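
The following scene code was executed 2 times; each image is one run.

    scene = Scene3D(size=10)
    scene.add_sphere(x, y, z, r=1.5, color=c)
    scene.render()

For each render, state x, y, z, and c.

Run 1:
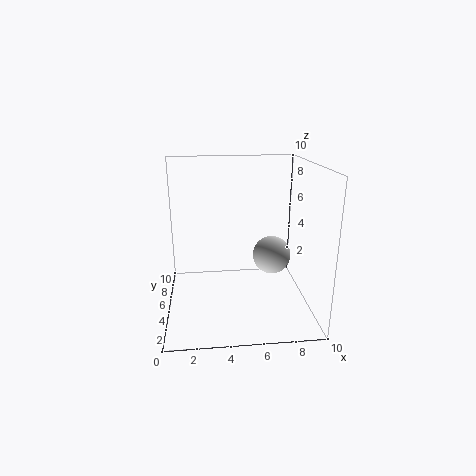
x = 8; y = 7.5; z = 2.5; c = 'lightgray'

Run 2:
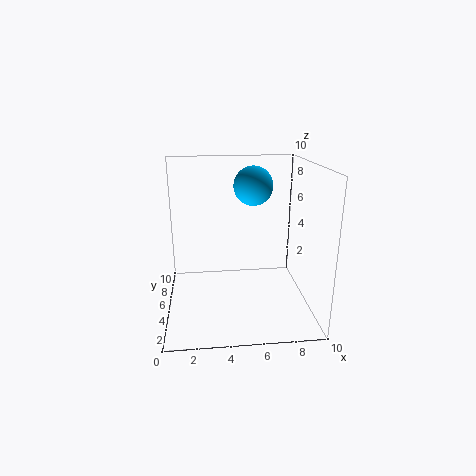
x = 6.5; y = 8; z = 8; c = 'deepskyblue'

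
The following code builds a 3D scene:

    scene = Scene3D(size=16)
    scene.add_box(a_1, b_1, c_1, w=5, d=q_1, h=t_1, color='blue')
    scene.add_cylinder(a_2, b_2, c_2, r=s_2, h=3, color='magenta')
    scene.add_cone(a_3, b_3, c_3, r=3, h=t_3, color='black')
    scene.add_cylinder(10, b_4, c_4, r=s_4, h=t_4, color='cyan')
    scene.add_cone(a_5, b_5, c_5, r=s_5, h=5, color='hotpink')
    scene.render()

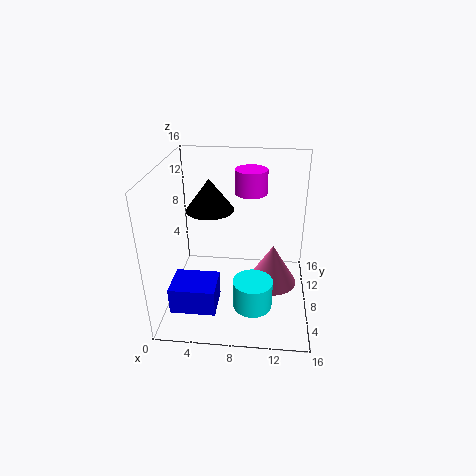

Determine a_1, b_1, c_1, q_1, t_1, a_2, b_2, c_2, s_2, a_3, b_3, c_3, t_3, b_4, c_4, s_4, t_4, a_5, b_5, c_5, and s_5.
a_1 = 1, b_1 = 3, c_1 = 1, q_1 = 4, t_1 = 3, a_2 = 9, b_2 = 14, c_2 = 11, s_2 = 2, a_3 = 4, b_3 = 13, c_3 = 9, t_3 = 4, b_4 = 3, c_4 = 3, s_4 = 2, t_4 = 3, a_5 = 12, b_5 = 10, c_5 = 1, s_5 = 3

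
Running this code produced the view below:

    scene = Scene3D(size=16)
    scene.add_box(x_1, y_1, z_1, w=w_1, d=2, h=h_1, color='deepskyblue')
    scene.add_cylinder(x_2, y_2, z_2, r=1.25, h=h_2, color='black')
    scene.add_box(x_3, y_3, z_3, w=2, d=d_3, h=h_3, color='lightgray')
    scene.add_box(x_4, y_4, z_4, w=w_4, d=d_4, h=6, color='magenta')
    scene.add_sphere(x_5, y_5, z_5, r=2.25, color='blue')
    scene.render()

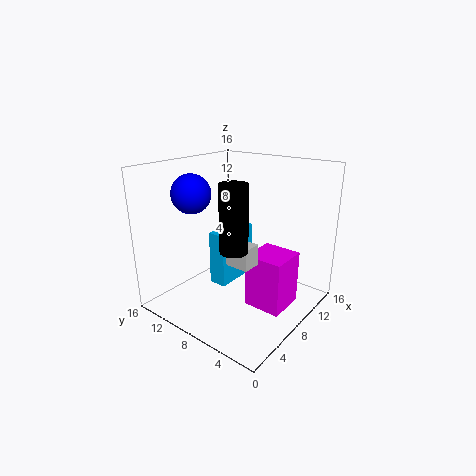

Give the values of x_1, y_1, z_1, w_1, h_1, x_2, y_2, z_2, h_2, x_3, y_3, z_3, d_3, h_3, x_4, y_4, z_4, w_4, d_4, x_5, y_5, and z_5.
x_1 = 5.75; y_1 = 8.25; z_1 = 2.75; w_1 = 5.25; h_1 = 6; x_2 = 2; y_2 = 3.75; z_2 = 9.75; h_2 = 6; x_3 = 4.5; y_3 = 4.25; z_3 = 6.5; d_3 = 2.5; h_3 = 2.25; x_4 = 7; y_4 = 2; z_4 = 0.75; w_4 = 4.25; d_4 = 4.25; x_5 = 6.25; y_5 = 13.25; z_5 = 12.5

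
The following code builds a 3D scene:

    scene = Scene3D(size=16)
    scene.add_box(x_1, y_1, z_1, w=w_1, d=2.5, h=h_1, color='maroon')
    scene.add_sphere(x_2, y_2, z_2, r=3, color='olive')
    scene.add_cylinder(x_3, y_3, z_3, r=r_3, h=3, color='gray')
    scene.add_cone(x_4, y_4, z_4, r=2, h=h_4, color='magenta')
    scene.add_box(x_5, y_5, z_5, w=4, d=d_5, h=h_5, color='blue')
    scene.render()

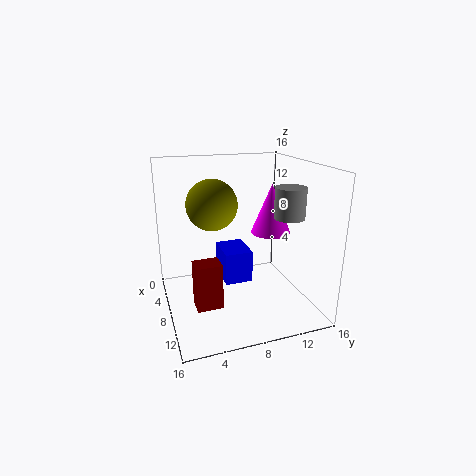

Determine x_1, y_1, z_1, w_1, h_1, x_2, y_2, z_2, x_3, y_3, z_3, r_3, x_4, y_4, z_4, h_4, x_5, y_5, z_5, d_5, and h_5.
x_1 = 12; y_1 = 2; z_1 = 3.5; w_1 = 2; h_1 = 4.5; x_2 = 4.5; y_2 = 6; z_2 = 11; x_3 = 13; y_3 = 11.5; z_3 = 11.5; r_3 = 1.5; x_4 = 11; y_4 = 10.5; z_4 = 9.5; h_4 = 5; x_5 = 6; y_5 = 6; z_5 = 3.5; d_5 = 3; h_5 = 3.5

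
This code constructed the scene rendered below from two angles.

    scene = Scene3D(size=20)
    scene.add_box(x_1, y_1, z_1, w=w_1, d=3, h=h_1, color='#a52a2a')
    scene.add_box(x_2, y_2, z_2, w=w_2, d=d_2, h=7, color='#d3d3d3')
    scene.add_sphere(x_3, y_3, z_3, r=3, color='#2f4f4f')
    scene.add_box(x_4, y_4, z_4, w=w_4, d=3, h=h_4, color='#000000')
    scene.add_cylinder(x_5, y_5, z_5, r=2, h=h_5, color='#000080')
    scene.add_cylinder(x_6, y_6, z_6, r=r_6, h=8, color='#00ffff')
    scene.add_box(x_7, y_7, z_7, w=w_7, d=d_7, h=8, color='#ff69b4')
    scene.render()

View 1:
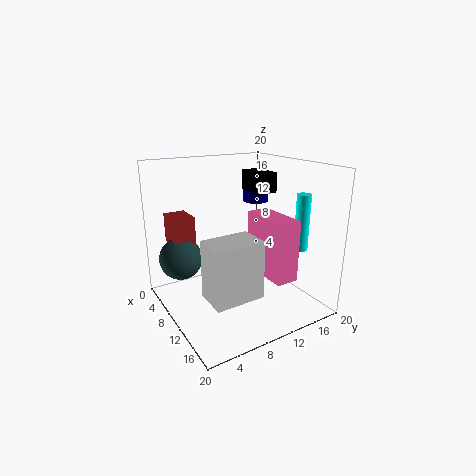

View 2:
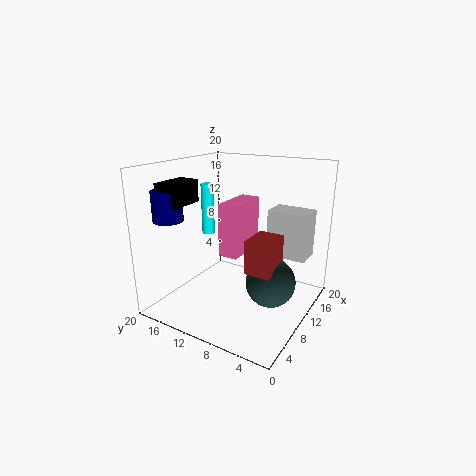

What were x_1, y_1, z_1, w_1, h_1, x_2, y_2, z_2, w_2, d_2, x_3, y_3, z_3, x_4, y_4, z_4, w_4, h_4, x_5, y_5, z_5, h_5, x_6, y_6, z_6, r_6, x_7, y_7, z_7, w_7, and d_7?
x_1 = 3, y_1 = 2, z_1 = 9, w_1 = 4, h_1 = 4, x_2 = 15, y_2 = 2, z_2 = 6, w_2 = 4, d_2 = 6, x_3 = 6, y_3 = 3, z_3 = 7, x_4 = 3, y_4 = 15, z_4 = 15, w_4 = 5, h_4 = 3, x_5 = 4, y_5 = 17, z_5 = 13, h_5 = 4, x_6 = 14, y_6 = 18, z_6 = 8, r_6 = 1, x_7 = 11, y_7 = 11, z_7 = 6, w_7 = 7, d_7 = 3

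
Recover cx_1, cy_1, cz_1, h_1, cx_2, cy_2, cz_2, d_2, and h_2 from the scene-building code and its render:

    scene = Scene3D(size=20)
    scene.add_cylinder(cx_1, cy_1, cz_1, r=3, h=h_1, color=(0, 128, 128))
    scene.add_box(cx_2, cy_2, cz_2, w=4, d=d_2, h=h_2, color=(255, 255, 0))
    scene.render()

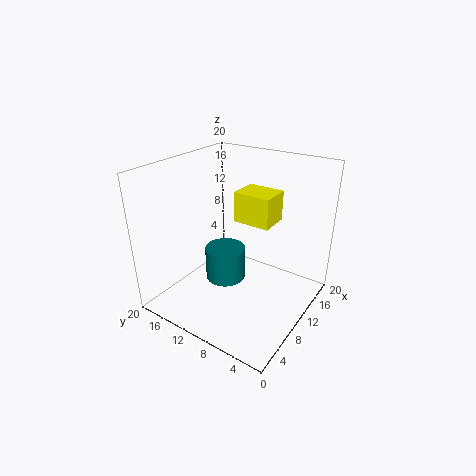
cx_1 = 11; cy_1 = 13; cz_1 = 2; h_1 = 5; cx_2 = 9; cy_2 = 5; cz_2 = 13; d_2 = 5; h_2 = 4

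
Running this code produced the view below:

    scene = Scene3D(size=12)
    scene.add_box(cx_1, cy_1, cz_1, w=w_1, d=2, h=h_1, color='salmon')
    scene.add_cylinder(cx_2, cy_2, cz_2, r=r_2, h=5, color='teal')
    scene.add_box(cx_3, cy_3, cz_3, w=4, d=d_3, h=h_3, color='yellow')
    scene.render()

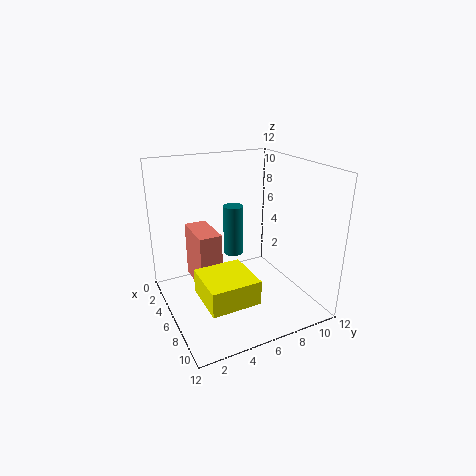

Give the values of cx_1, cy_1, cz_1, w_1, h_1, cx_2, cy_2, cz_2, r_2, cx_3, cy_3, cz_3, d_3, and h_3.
cx_1 = 1, cy_1 = 3, cz_1 = 1, w_1 = 4, h_1 = 5, cx_2 = 1, cy_2 = 8, cz_2 = 2, r_2 = 1, cx_3 = 6, cy_3 = 2, cz_3 = 2, d_3 = 4, h_3 = 2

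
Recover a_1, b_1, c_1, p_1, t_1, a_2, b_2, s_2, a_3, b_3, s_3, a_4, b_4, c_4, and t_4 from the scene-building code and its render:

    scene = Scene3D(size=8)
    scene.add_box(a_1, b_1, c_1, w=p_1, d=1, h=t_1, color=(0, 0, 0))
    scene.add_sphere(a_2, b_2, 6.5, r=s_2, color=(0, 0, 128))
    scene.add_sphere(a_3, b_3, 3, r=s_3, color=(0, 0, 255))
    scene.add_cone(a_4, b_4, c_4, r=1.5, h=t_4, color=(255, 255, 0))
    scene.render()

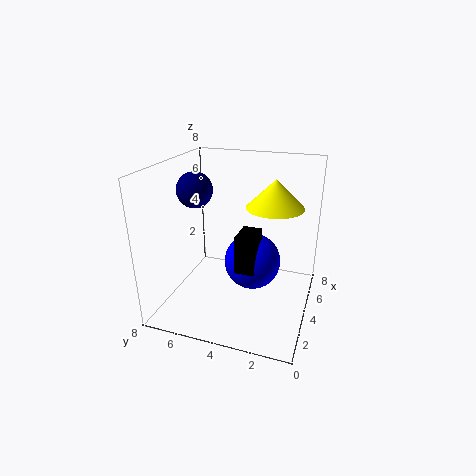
a_1 = 2; b_1 = 2.5; c_1 = 3; p_1 = 1.5; t_1 = 2; a_2 = 4; b_2 = 6.5; s_2 = 1; a_3 = 3.5; b_3 = 3; s_3 = 1.5; a_4 = 4; b_4 = 2; c_4 = 6; t_4 = 1.5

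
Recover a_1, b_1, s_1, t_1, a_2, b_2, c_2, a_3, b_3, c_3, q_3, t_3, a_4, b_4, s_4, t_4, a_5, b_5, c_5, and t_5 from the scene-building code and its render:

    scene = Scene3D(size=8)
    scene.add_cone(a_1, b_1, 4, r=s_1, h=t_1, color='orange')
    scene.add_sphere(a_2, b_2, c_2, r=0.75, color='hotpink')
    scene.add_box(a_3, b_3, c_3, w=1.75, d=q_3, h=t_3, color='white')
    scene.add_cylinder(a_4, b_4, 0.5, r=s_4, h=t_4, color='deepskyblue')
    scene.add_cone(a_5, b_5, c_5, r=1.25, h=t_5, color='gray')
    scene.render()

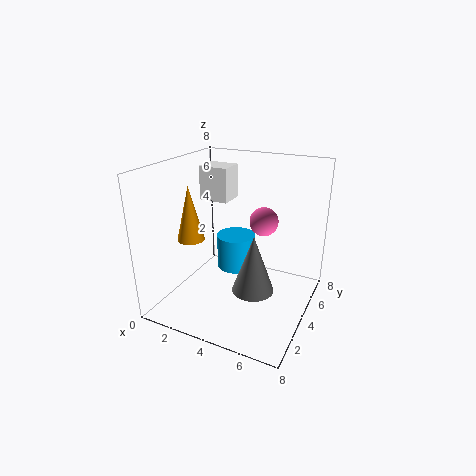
a_1 = 1.75; b_1 = 2.75; s_1 = 0.75; t_1 = 3; a_2 = 5.5; b_2 = 4; c_2 = 5.25; a_3 = 1; b_3 = 5; c_3 = 5.5; q_3 = 1.5; t_3 = 2; a_4 = 2.5; b_4 = 6.75; s_4 = 1.25; t_4 = 2.25; a_5 = 4.75; b_5 = 4.5; c_5 = 0.5; t_5 = 3.5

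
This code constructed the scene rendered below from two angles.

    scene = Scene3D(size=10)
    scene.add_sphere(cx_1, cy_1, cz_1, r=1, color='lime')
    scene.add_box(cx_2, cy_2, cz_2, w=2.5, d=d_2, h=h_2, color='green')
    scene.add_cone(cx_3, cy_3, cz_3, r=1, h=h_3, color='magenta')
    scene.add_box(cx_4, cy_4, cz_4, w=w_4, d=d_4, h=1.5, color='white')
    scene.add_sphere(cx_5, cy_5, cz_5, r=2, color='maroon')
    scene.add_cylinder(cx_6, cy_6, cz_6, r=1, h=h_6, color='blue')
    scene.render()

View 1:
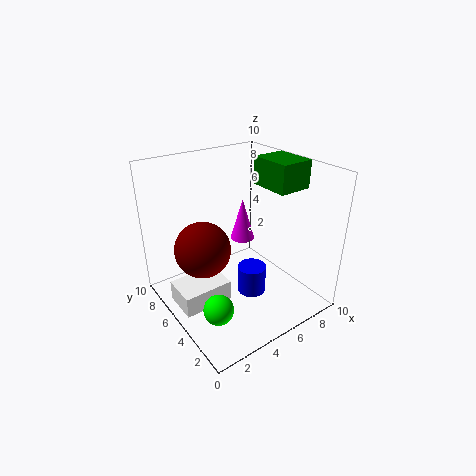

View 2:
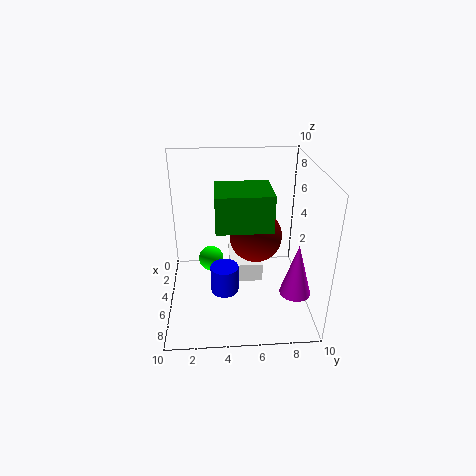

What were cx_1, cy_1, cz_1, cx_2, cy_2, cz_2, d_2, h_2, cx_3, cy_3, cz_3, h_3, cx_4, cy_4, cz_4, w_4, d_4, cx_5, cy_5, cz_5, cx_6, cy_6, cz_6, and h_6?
cx_1 = 2; cy_1 = 3; cz_1 = 1.5; cx_2 = 7.5; cy_2 = 3.5; cz_2 = 8; d_2 = 3; h_2 = 2; cx_3 = 8; cy_3 = 8.5; cz_3 = 2.5; h_3 = 3.5; cx_4 = 0.5; cy_4 = 4.5; cz_4 = 0.5; w_4 = 3.5; d_4 = 2.5; cx_5 = 3; cy_5 = 6.5; cz_5 = 4; cx_6 = 5.5; cy_6 = 4; cz_6 = 1; h_6 = 2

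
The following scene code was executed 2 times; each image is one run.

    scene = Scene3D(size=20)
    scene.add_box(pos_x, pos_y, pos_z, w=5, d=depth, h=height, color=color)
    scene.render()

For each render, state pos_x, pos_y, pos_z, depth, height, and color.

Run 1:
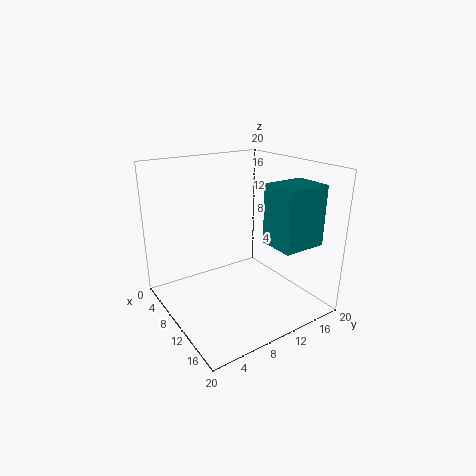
pos_x = 13; pos_y = 12; pos_z = 10; depth = 6; height = 8; color = 'teal'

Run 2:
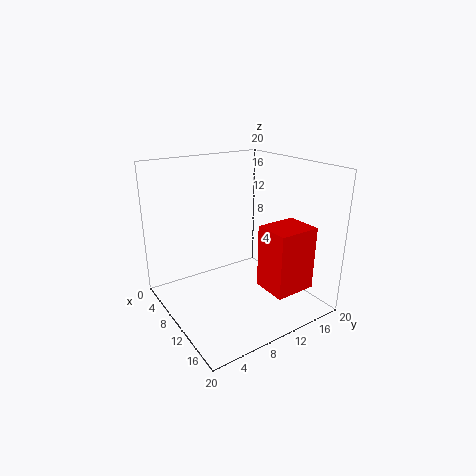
pos_x = 12; pos_y = 12; pos_z = 3; depth = 6; height = 9; color = 'red'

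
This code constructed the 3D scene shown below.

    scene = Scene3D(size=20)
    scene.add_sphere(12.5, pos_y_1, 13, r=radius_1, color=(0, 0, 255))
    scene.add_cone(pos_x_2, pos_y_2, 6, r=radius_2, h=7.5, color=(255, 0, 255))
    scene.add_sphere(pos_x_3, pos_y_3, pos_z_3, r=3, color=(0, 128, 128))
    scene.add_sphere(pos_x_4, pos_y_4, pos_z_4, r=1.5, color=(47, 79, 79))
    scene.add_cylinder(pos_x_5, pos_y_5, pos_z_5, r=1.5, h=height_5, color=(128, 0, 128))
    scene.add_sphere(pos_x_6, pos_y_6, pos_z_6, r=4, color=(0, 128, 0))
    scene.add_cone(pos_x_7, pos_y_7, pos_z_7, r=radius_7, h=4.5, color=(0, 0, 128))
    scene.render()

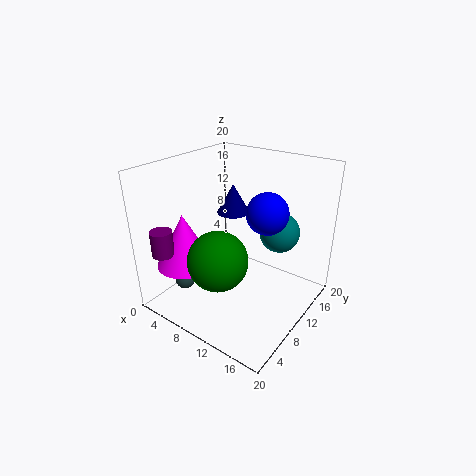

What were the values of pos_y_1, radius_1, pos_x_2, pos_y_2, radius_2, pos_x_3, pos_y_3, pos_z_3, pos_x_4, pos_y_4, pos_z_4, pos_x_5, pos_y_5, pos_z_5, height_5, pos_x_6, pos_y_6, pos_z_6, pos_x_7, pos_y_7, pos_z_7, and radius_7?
pos_y_1 = 13.5; radius_1 = 3; pos_x_2 = 4; pos_y_2 = 5.5; radius_2 = 4; pos_x_3 = 13; pos_y_3 = 16.5; pos_z_3 = 9; pos_x_4 = 2.5; pos_y_4 = 6.5; pos_z_4 = 2; pos_x_5 = 3; pos_y_5 = 2.5; pos_z_5 = 8.5; height_5 = 3.5; pos_x_6 = 10; pos_y_6 = 5.5; pos_z_6 = 8.5; pos_x_7 = 5.5; pos_y_7 = 15; pos_z_7 = 11; radius_7 = 2.5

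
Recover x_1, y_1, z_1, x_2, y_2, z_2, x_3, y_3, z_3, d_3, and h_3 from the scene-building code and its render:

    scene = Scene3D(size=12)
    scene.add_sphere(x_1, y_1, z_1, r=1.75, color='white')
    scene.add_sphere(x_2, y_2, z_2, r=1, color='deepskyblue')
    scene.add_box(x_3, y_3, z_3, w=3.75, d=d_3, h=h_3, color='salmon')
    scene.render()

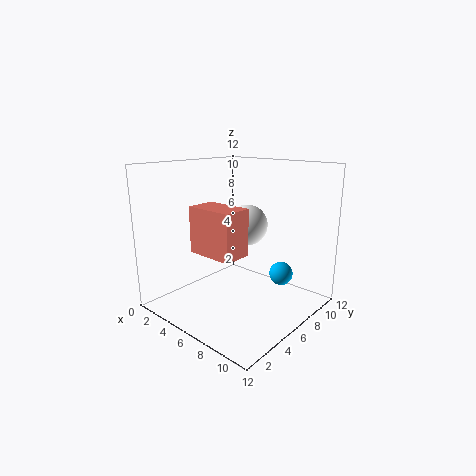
x_1 = 5.75; y_1 = 7.5; z_1 = 6.75; x_2 = 8.75; y_2 = 8.5; z_2 = 2.75; x_3 = 5; y_3 = 1.75; z_3 = 5.75; d_3 = 2.25; h_3 = 3.5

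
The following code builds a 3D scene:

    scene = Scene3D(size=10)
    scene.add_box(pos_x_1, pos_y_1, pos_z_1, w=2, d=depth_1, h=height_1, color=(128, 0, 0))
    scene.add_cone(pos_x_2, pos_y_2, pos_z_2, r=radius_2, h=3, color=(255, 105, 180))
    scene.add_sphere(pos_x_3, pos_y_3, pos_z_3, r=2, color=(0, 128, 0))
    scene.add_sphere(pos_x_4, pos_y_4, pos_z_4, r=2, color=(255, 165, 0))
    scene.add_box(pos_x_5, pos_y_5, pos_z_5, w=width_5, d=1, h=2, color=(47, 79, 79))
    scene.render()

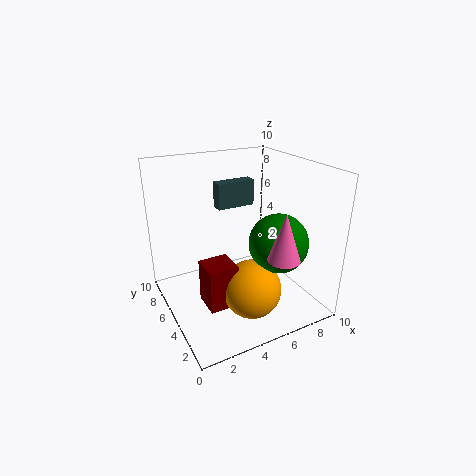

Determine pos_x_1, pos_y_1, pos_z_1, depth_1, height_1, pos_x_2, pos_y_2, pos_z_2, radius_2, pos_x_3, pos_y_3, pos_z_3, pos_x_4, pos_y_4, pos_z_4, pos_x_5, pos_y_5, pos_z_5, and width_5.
pos_x_1 = 2, pos_y_1 = 3, pos_z_1 = 1, depth_1 = 2, height_1 = 3, pos_x_2 = 6, pos_y_2 = 1, pos_z_2 = 5, radius_2 = 1, pos_x_3 = 7, pos_y_3 = 3, pos_z_3 = 5, pos_x_4 = 5, pos_y_4 = 3, pos_z_4 = 2, pos_x_5 = 5, pos_y_5 = 8, pos_z_5 = 6, width_5 = 3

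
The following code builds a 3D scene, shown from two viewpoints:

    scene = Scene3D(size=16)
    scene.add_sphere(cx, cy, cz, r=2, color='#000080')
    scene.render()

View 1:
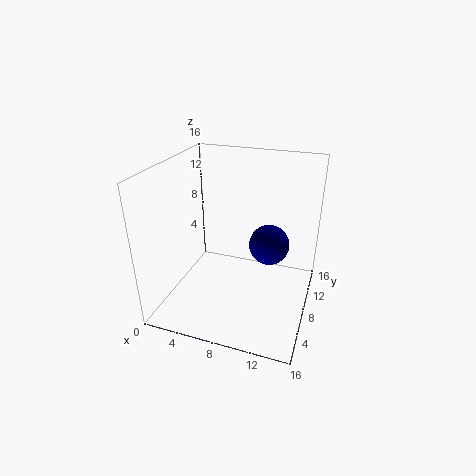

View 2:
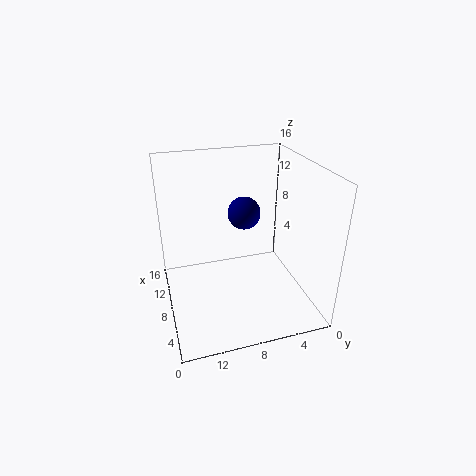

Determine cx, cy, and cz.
cx = 12, cy = 6, cz = 9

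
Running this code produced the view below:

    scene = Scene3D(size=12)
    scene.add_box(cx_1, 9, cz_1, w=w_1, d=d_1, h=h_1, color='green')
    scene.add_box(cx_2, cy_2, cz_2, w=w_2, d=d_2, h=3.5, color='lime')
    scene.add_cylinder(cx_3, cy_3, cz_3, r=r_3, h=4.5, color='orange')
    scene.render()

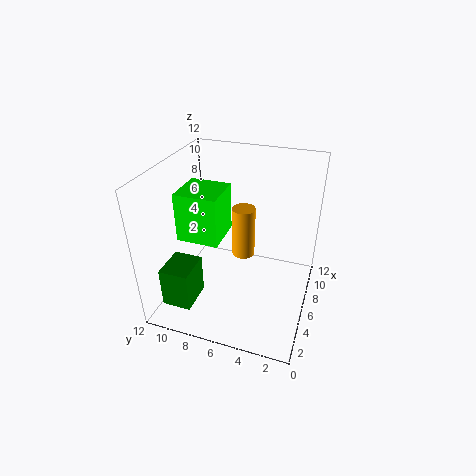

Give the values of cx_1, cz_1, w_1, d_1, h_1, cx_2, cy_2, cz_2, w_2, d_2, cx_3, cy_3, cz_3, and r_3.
cx_1 = 2
cz_1 = 0.5
w_1 = 3
d_1 = 2.5
h_1 = 3.5
cx_2 = 1.5
cy_2 = 6
cz_2 = 8
w_2 = 3
d_2 = 3
cx_3 = 7.5
cy_3 = 6
cz_3 = 3.5
r_3 = 1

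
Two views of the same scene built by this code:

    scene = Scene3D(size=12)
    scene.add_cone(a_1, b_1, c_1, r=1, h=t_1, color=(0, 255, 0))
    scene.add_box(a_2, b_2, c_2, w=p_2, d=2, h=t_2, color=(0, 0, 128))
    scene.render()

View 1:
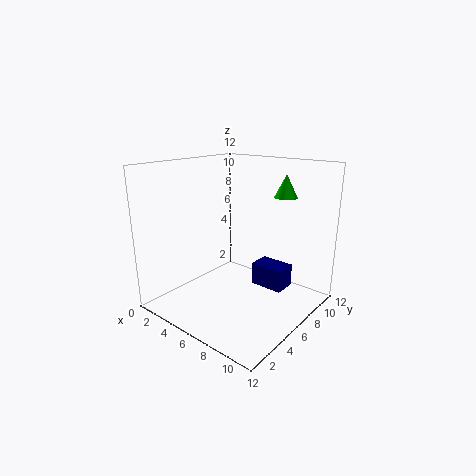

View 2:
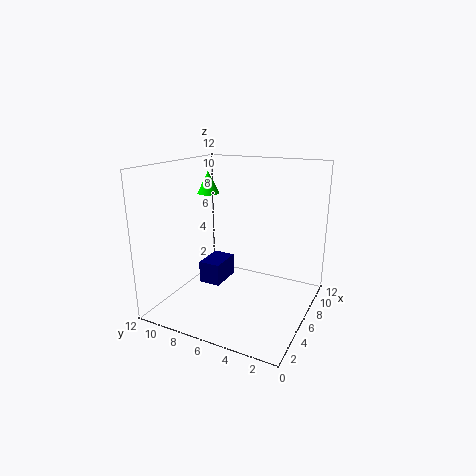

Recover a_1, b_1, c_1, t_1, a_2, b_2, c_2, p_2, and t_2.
a_1 = 8, b_1 = 10, c_1 = 9, t_1 = 2, a_2 = 6, b_2 = 8, c_2 = 1, p_2 = 3, t_2 = 2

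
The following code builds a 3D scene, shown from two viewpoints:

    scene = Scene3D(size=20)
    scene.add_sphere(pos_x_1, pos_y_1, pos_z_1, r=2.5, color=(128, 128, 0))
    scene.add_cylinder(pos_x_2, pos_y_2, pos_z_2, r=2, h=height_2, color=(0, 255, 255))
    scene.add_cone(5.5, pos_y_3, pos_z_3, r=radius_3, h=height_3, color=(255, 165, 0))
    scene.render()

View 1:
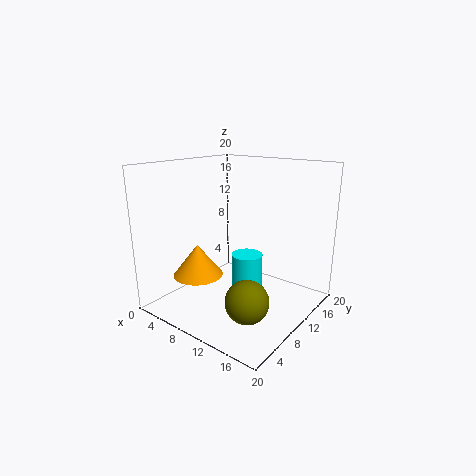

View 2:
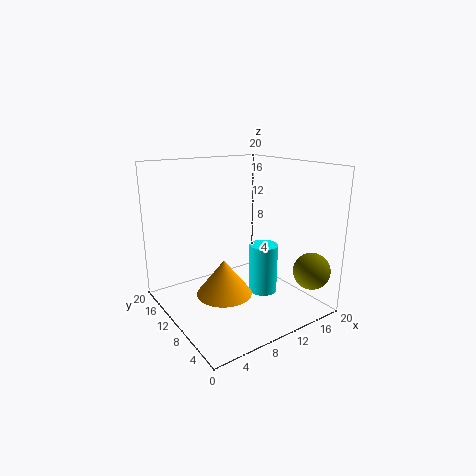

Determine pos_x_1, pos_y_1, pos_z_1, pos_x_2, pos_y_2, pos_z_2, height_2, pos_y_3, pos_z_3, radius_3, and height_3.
pos_x_1 = 17
pos_y_1 = 2.5
pos_z_1 = 6
pos_x_2 = 13
pos_y_2 = 8
pos_z_2 = 2
height_2 = 7
pos_y_3 = 6.5
pos_z_3 = 4.5
radius_3 = 3.5
height_3 = 4.5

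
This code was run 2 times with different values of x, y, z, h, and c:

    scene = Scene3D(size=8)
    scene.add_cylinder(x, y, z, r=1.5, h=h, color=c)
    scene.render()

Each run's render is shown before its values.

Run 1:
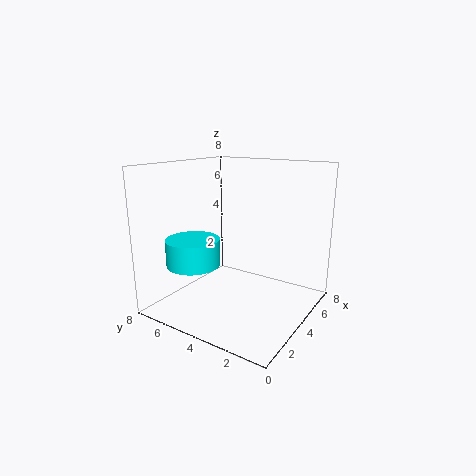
x = 2.5; y = 6; z = 2.5; h = 1.5; c = 'cyan'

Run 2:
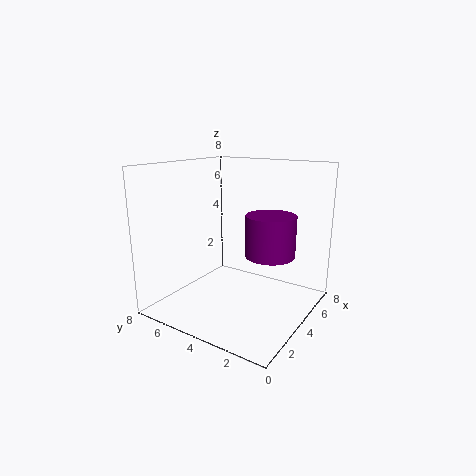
x = 6; y = 3; z = 2.5; h = 2.5; c = 'purple'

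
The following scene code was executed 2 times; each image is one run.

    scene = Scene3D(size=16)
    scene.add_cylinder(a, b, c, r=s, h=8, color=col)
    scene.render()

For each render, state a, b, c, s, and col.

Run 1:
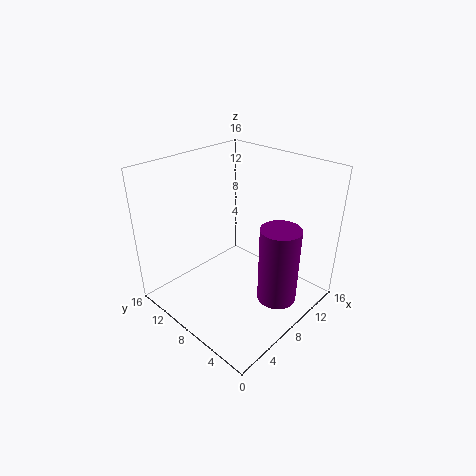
a = 7.5; b = 2; c = 3.5; s = 2; col = 'purple'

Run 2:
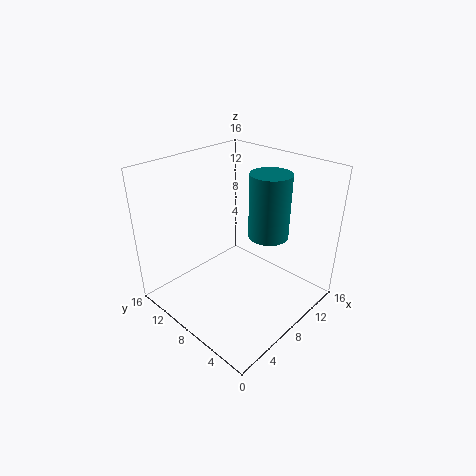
a = 13.5; b = 8; c = 6; s = 2.5; col = 'teal'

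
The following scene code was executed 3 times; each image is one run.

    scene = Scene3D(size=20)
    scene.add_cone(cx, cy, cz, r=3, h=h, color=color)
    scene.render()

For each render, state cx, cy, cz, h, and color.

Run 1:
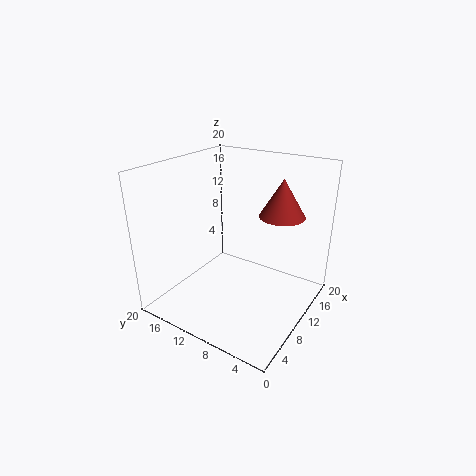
cx = 12
cy = 4.5
cz = 13.75
h = 5
color = 'brown'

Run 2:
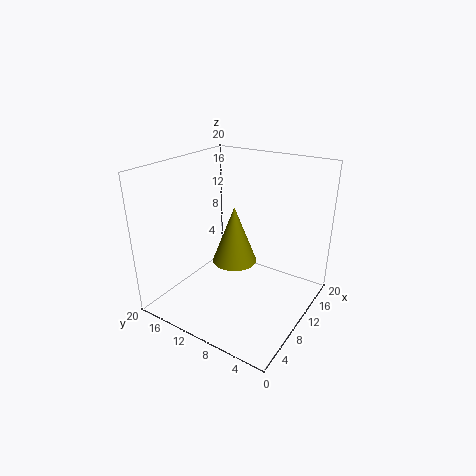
cx = 8.75
cy = 9.75
cz = 7.25
h = 7.75
color = 'olive'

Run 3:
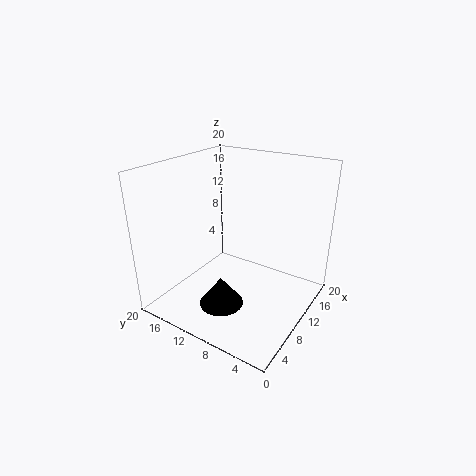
cx = 5.75
cy = 10
cz = 1.75
h = 4
color = 'black'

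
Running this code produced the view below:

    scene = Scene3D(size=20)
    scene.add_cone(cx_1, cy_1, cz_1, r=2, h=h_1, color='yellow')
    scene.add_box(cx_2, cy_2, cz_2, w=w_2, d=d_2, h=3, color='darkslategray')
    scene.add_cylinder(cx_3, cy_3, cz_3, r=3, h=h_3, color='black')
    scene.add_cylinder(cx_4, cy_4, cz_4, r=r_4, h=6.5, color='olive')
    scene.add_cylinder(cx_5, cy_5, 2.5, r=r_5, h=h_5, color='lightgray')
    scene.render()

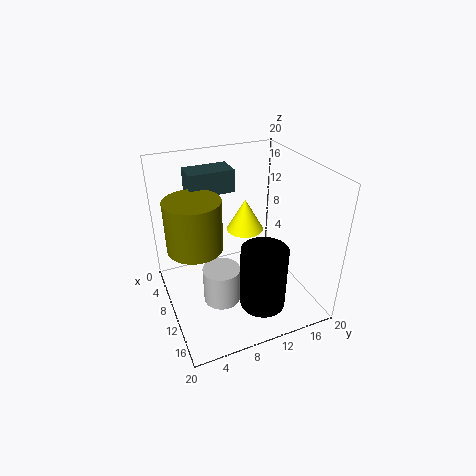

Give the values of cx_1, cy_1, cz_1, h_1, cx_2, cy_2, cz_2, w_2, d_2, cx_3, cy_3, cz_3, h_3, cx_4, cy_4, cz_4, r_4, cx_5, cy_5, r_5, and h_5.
cx_1 = 16.5; cy_1 = 8; cz_1 = 15.5; h_1 = 3.5; cx_2 = 5.5; cy_2 = 4; cz_2 = 16.5; w_2 = 3.5; d_2 = 6; cx_3 = 16; cy_3 = 11; cz_3 = 3; h_3 = 8.5; cx_4 = 11.5; cy_4 = 3.5; cz_4 = 11; r_4 = 3.5; cx_5 = 12.5; cy_5 = 6.5; r_5 = 2.5; h_5 = 5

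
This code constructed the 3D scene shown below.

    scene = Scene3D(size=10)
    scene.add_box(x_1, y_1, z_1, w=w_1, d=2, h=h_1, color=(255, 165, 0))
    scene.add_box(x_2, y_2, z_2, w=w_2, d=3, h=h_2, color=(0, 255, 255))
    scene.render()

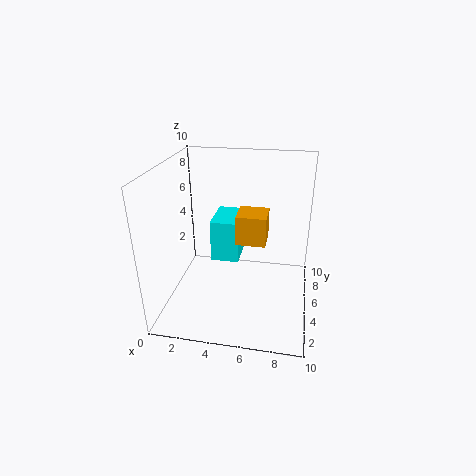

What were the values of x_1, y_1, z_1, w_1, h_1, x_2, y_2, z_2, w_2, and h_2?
x_1 = 5; y_1 = 4; z_1 = 5; w_1 = 2; h_1 = 2; x_2 = 3; y_2 = 5; z_2 = 3; w_2 = 2; h_2 = 3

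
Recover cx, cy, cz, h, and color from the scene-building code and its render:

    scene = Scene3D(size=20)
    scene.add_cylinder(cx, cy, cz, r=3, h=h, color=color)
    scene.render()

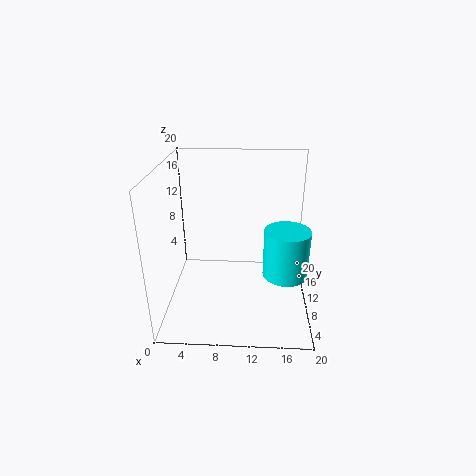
cx = 16.5, cy = 7.5, cz = 6, h = 6.5, color = 'cyan'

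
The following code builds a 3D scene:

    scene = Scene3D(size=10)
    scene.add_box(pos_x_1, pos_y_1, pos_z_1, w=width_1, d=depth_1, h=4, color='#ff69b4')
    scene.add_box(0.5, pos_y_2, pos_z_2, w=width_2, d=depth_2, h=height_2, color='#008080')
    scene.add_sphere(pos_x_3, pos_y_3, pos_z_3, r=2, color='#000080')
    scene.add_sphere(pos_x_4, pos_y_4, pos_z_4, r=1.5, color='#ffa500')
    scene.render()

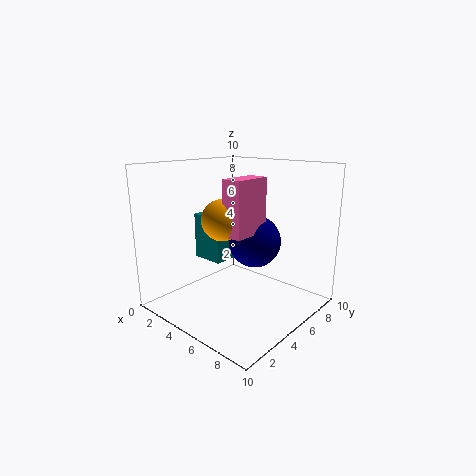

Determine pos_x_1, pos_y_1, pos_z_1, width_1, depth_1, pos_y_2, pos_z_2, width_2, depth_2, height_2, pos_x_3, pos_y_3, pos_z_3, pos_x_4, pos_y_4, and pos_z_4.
pos_x_1 = 4, pos_y_1 = 4.5, pos_z_1 = 5, width_1 = 1.5, depth_1 = 3, pos_y_2 = 5, pos_z_2 = 2.5, width_2 = 2.5, depth_2 = 2, height_2 = 3.5, pos_x_3 = 4.5, pos_y_3 = 7.5, pos_z_3 = 4, pos_x_4 = 3.5, pos_y_4 = 5, pos_z_4 = 6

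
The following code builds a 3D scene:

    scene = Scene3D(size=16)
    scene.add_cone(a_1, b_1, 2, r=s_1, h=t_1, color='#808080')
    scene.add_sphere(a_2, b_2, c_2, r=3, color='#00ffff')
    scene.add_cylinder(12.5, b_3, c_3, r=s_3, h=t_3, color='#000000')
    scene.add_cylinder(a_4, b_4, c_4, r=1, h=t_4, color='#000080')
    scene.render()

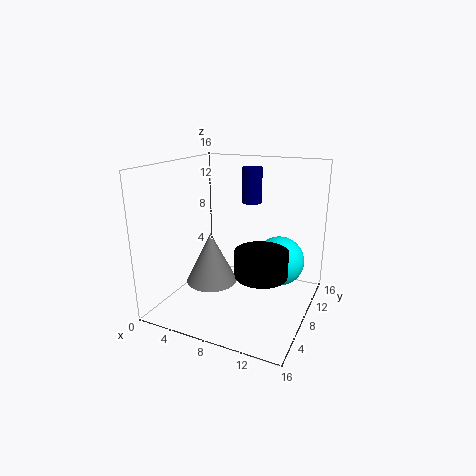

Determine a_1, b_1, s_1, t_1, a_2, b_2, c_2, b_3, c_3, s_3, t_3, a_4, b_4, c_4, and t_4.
a_1 = 4.5; b_1 = 8; s_1 = 3; t_1 = 6; a_2 = 11.5; b_2 = 12.5; c_2 = 4; b_3 = 3.5; c_3 = 6.5; s_3 = 2.5; t_3 = 2.5; a_4 = 10; b_4 = 7; c_4 = 12.5; t_4 = 3.5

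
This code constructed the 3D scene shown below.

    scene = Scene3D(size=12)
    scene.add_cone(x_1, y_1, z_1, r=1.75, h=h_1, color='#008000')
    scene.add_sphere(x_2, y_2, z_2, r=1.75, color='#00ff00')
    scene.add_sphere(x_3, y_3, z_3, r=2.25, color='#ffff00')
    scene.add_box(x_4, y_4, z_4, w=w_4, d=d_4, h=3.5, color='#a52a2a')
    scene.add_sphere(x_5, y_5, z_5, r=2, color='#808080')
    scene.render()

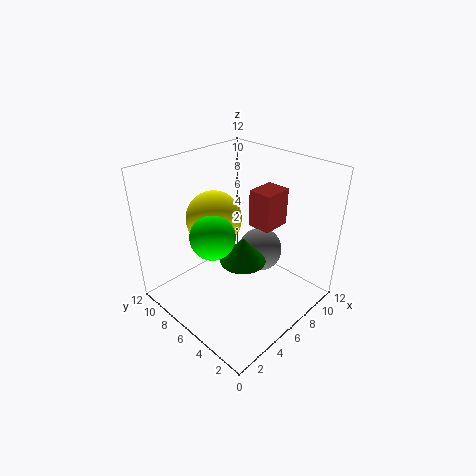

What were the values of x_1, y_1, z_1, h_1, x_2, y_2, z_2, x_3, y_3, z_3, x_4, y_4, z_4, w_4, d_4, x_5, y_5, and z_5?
x_1 = 4.5
y_1 = 4
z_1 = 5.5
h_1 = 2
x_2 = 3.25
y_2 = 6
z_2 = 7.25
x_3 = 4.75
y_3 = 7.5
z_3 = 7.75
x_4 = 9.25
y_4 = 5.5
z_4 = 5.25
w_4 = 2.75
d_4 = 2.25
x_5 = 9.25
y_5 = 6.25
z_5 = 3.25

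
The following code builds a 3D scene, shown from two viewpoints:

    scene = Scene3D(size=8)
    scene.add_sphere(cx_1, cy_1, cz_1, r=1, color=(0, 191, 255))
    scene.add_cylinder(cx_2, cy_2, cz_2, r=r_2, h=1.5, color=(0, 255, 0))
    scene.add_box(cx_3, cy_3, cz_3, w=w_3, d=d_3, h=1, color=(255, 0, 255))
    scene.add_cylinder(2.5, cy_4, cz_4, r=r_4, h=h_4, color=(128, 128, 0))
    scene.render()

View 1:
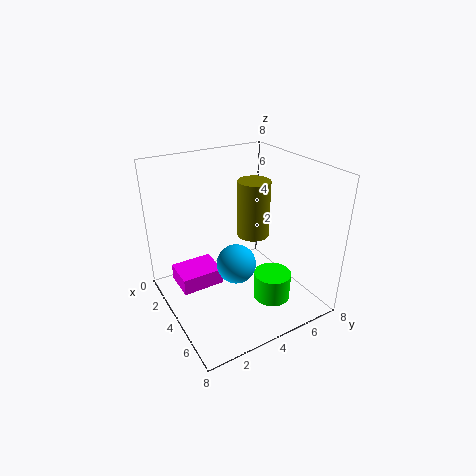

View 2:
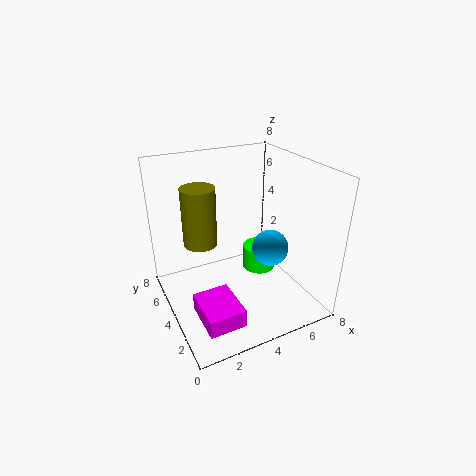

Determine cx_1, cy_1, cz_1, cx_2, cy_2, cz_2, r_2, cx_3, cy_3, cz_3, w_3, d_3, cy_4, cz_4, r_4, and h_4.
cx_1 = 5.5, cy_1 = 3, cz_1 = 3.5, cx_2 = 6, cy_2 = 5, cz_2 = 1, r_2 = 1, cx_3 = 1, cy_3 = 1, cz_3 = 0.5, w_3 = 2, d_3 = 2.5, cy_4 = 6, cz_4 = 3, r_4 = 1, h_4 = 3.5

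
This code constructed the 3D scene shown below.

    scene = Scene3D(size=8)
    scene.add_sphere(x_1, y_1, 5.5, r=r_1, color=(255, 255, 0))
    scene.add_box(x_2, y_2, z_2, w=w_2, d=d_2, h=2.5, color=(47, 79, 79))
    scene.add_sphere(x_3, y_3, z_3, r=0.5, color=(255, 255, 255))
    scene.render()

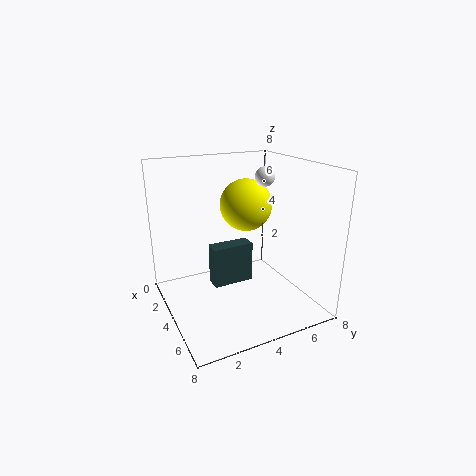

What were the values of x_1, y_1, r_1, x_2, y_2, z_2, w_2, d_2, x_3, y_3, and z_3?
x_1 = 3; y_1 = 5; r_1 = 1.5; x_2 = 2; y_2 = 3; z_2 = 0.5; w_2 = 1; d_2 = 2.5; x_3 = 5; y_3 = 5; z_3 = 7.5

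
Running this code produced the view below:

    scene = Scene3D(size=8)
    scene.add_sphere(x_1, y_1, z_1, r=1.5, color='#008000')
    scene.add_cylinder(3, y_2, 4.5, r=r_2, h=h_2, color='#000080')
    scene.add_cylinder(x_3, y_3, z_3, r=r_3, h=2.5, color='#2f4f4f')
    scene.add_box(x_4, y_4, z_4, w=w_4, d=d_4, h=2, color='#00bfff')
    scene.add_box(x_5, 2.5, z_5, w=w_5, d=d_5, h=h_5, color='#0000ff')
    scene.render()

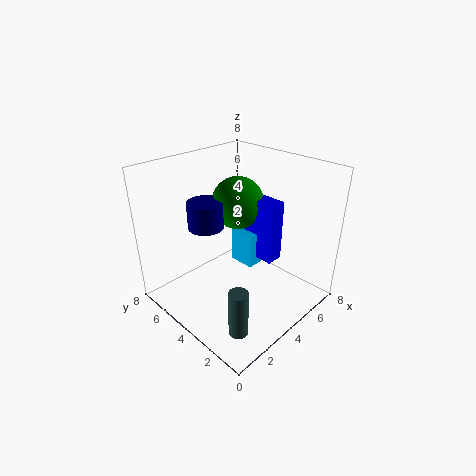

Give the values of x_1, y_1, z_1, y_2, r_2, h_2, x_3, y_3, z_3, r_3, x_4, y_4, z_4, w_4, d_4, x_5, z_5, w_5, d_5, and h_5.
x_1 = 5; y_1 = 5; z_1 = 5.5; y_2 = 5.5; r_2 = 1; h_2 = 1.5; x_3 = 1.5; y_3 = 1.5; z_3 = 0.5; r_3 = 0.5; x_4 = 4.5; y_4 = 3.5; z_4 = 2; w_4 = 2.5; d_4 = 1.5; x_5 = 5; z_5 = 2.5; w_5 = 1; d_5 = 2; h_5 = 3.5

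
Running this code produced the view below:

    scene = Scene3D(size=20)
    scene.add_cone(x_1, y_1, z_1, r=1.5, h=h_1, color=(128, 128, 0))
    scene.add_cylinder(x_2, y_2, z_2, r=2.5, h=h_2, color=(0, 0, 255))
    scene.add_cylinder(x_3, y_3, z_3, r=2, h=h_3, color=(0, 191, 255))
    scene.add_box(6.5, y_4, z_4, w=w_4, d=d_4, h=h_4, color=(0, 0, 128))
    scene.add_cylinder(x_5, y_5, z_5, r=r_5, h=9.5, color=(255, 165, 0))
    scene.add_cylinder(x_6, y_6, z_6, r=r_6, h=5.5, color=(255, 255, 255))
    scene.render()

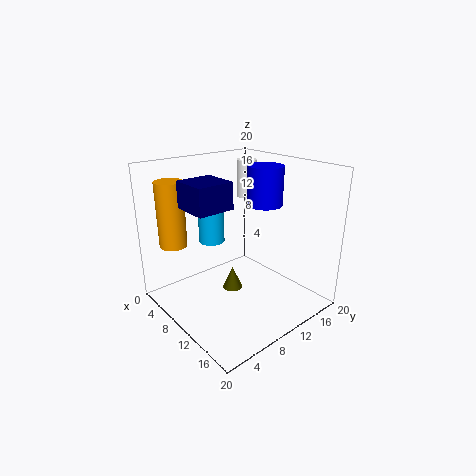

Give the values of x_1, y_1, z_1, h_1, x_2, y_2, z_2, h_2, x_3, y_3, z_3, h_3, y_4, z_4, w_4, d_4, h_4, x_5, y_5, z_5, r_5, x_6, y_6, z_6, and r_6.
x_1 = 7.5
y_1 = 11
z_1 = 0.5
h_1 = 3.5
x_2 = 10.5
y_2 = 14.5
z_2 = 14
h_2 = 5.5
x_3 = 3
y_3 = 10.5
z_3 = 7
h_3 = 6
y_4 = 3
z_4 = 15
w_4 = 5
d_4 = 5
h_4 = 3.5
x_5 = 2.5
y_5 = 4
z_5 = 8
r_5 = 2
x_6 = 5.5
y_6 = 15.5
z_6 = 14
r_6 = 1.5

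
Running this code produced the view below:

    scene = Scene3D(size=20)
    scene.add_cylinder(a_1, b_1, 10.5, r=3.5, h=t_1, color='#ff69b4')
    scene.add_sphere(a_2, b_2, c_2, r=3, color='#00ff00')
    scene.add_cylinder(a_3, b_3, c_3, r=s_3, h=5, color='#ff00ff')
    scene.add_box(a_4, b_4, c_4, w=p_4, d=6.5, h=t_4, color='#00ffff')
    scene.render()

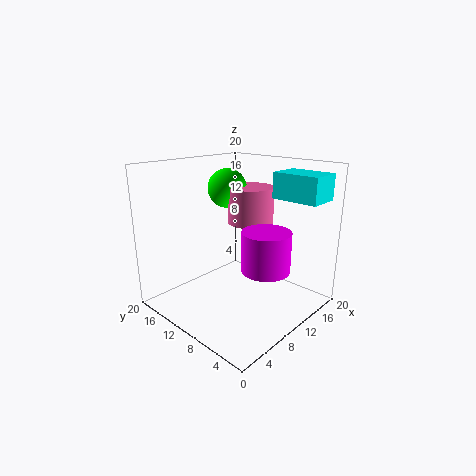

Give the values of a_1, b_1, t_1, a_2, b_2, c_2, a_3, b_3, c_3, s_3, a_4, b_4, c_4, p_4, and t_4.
a_1 = 15.5, b_1 = 12.5, t_1 = 5.5, a_2 = 14, b_2 = 16, c_2 = 15.5, a_3 = 8, b_3 = 3.5, c_3 = 8, s_3 = 3, a_4 = 13.5, b_4 = 0.5, c_4 = 15.5, p_4 = 4.5, t_4 = 3.5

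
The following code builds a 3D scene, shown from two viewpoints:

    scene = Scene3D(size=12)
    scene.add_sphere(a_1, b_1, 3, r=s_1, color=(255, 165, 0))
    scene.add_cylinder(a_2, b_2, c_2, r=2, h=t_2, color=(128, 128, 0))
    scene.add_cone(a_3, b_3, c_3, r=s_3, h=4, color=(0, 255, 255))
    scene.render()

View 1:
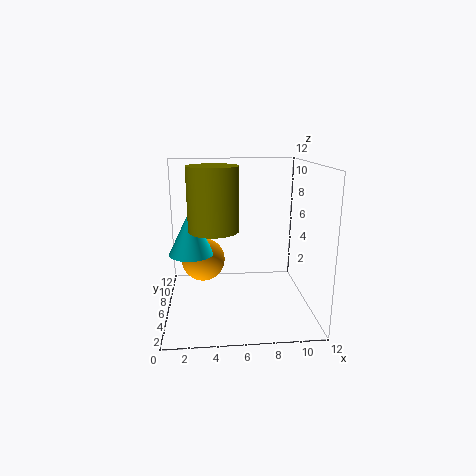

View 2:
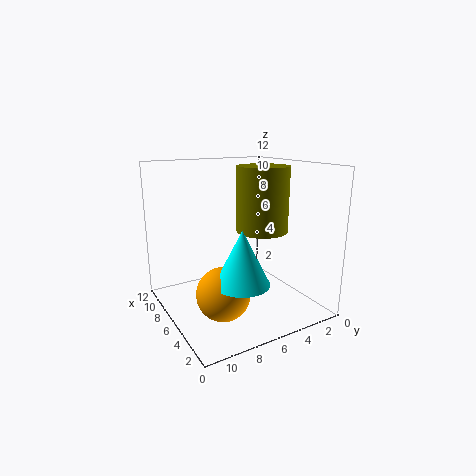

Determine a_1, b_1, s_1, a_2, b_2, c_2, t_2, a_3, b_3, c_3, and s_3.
a_1 = 3; b_1 = 9; s_1 = 2; a_2 = 4; b_2 = 5; c_2 = 7; t_2 = 5; a_3 = 2; b_3 = 8; c_3 = 4; s_3 = 2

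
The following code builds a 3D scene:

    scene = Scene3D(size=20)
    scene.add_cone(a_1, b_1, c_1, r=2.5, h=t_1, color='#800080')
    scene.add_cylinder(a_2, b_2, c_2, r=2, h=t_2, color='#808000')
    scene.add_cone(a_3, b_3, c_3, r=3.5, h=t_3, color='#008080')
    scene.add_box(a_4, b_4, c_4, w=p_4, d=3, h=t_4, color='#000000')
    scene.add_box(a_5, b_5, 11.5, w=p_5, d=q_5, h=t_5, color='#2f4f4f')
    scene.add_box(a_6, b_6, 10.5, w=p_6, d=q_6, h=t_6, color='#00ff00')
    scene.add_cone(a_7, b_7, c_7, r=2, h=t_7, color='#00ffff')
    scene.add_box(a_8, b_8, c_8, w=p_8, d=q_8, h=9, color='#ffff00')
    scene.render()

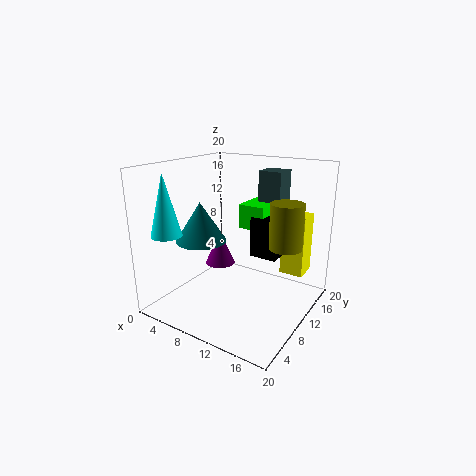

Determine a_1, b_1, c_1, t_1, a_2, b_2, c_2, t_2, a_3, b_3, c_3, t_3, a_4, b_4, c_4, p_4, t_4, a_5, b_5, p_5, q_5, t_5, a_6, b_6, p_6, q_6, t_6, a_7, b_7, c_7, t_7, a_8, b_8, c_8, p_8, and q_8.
a_1 = 2.5, b_1 = 16, c_1 = 2, t_1 = 5.5, a_2 = 18, b_2 = 8, c_2 = 11, t_2 = 5.5, a_3 = 5.5, b_3 = 7.5, c_3 = 9.5, t_3 = 5.5, a_4 = 10.5, b_4 = 12.5, c_4 = 6.5, p_4 = 4, t_4 = 6, a_5 = 10, b_5 = 15.5, p_5 = 3.5, q_5 = 3.5, t_5 = 7, a_6 = 8.5, b_6 = 12.5, p_6 = 4, q_6 = 6, t_6 = 3.5, a_7 = 4, b_7 = 2.5, c_7 = 11.5, t_7 = 8, a_8 = 14, b_8 = 15.5, c_8 = 3.5, p_8 = 3.5, q_8 = 3.5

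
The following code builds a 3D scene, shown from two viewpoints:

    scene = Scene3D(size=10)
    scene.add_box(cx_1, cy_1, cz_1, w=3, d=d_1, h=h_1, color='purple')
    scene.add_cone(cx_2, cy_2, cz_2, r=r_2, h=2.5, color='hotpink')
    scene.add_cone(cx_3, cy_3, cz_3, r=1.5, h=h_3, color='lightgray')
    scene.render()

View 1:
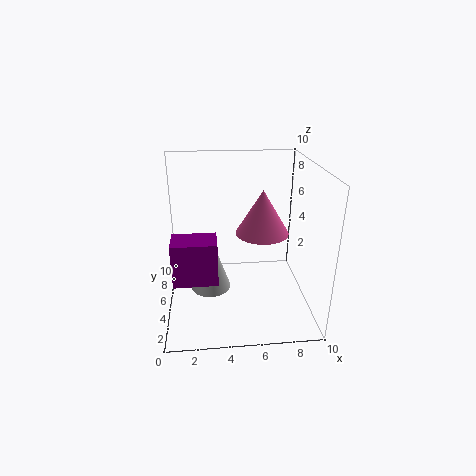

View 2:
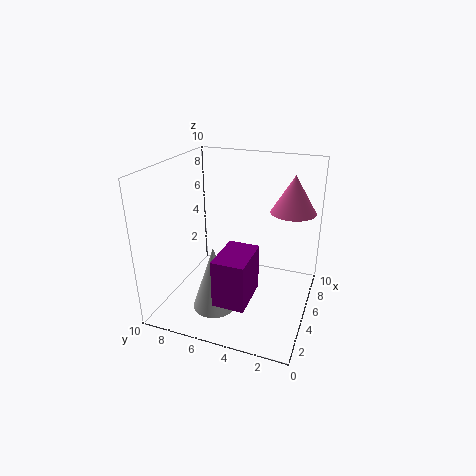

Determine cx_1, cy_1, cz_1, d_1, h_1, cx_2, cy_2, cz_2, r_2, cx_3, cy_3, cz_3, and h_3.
cx_1 = 0.5, cy_1 = 3, cz_1 = 2.5, d_1 = 2, h_1 = 3, cx_2 = 6, cy_2 = 1.5, cz_2 = 7, r_2 = 1.5, cx_3 = 3, cy_3 = 6, cz_3 = 0.5, h_3 = 4.5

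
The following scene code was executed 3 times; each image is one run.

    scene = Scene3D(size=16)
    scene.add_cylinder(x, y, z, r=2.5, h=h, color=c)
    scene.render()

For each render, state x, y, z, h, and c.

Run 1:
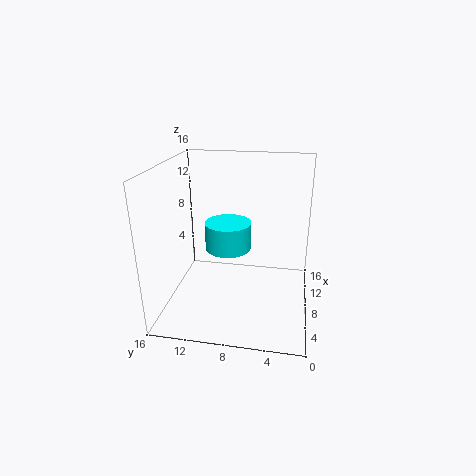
x = 7.5, y = 9, z = 7, h = 3, c = 'cyan'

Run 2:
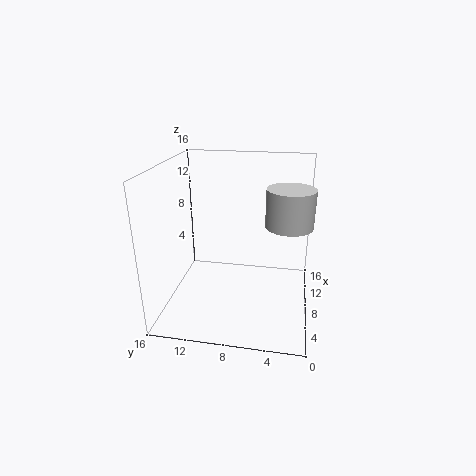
x = 7.5, y = 2.5, z = 10, h = 4, c = 'lightgray'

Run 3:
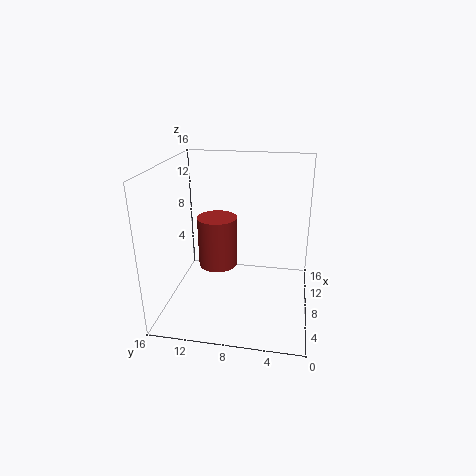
x = 12.5, y = 11.5, z = 2, h = 6.5, c = 'brown'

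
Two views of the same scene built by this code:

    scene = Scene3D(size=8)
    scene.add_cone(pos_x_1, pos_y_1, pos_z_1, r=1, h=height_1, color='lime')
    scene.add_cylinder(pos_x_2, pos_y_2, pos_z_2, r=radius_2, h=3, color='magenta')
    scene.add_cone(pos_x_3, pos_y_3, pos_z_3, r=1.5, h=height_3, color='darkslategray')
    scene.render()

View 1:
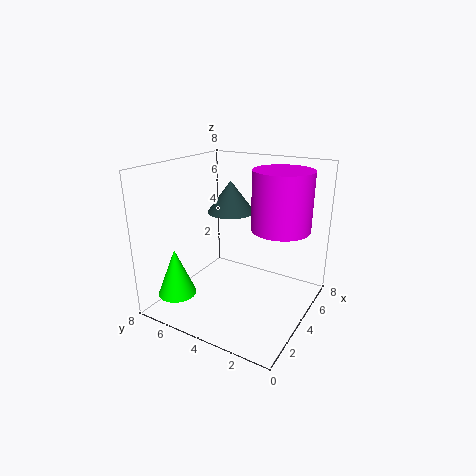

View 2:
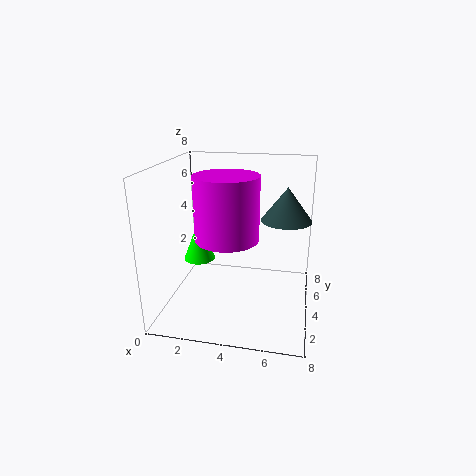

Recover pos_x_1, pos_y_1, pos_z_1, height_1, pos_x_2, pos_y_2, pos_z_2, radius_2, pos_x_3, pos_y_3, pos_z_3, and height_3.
pos_x_1 = 1, pos_y_1 = 6, pos_z_1 = 1.5, height_1 = 2.5, pos_x_2 = 4, pos_y_2 = 1.5, pos_z_2 = 5, radius_2 = 1.5, pos_x_3 = 6.5, pos_y_3 = 6, pos_z_3 = 4.5, height_3 = 2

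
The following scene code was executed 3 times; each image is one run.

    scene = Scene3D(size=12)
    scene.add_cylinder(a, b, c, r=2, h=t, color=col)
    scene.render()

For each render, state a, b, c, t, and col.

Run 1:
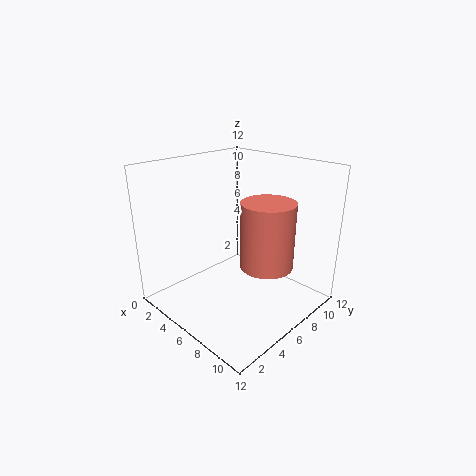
a = 9.5; b = 5.5; c = 5; t = 5; col = 'salmon'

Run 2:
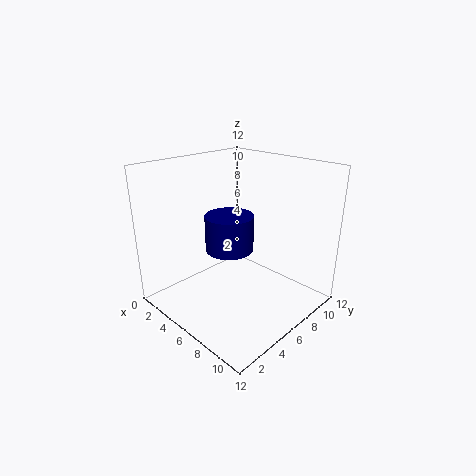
a = 5.5; b = 5.5; c = 5; t = 3; col = 'navy'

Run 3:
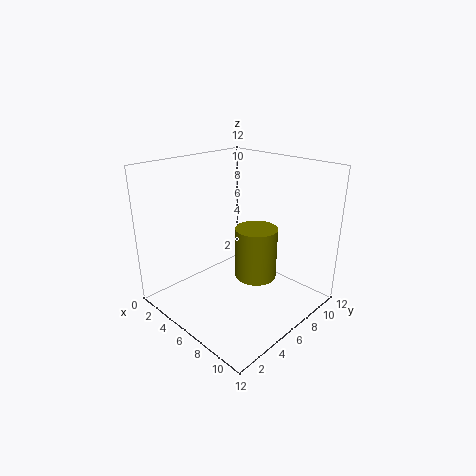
a = 5; b = 9.5; c = 0.5; t = 5; col = 'olive'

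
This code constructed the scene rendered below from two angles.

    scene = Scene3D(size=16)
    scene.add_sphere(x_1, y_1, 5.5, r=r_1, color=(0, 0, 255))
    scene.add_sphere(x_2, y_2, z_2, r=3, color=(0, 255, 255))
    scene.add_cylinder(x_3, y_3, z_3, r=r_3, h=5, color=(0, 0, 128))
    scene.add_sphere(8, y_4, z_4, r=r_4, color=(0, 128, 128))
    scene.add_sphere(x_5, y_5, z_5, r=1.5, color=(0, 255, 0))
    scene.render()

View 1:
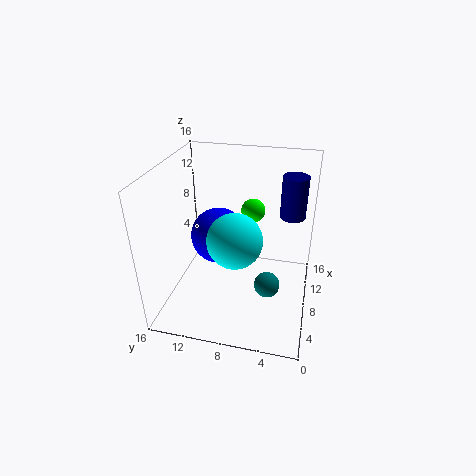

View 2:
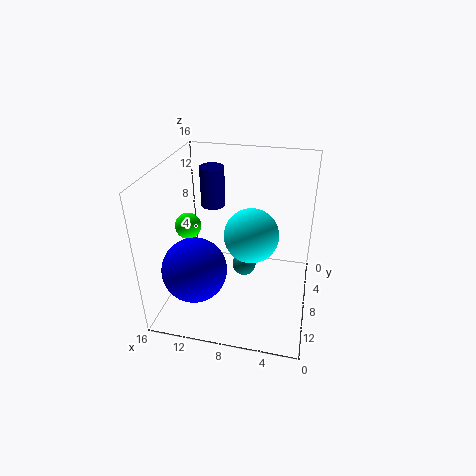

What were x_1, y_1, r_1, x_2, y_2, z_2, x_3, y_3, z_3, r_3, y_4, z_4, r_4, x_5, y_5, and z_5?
x_1 = 12
y_1 = 11.5
r_1 = 3.5
x_2 = 6.5
y_2 = 8
z_2 = 8.5
x_3 = 12.5
y_3 = 2.5
z_3 = 9
r_3 = 1.5
y_4 = 4.5
z_4 = 2
r_4 = 1.5
x_5 = 14
y_5 = 7.5
z_5 = 8.5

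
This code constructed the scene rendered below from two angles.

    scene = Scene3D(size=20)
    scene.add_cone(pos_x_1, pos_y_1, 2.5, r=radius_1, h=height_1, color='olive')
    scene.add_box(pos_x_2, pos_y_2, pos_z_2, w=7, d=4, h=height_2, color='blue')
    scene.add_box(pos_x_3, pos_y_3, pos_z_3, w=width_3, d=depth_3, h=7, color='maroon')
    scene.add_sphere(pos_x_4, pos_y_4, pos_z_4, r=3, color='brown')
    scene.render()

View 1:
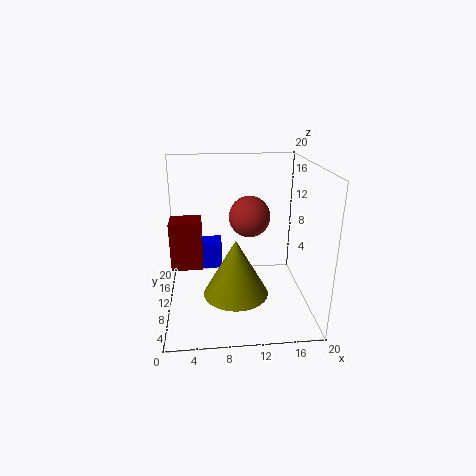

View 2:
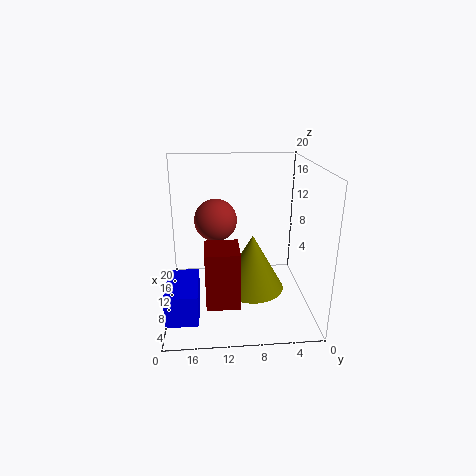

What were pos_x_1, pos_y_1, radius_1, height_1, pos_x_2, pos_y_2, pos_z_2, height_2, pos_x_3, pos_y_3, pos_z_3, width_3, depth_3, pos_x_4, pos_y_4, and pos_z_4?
pos_x_1 = 9.5; pos_y_1 = 8; radius_1 = 4.5; height_1 = 8; pos_x_2 = 1; pos_y_2 = 15.5; pos_z_2 = 2.5; height_2 = 4; pos_x_3 = 0.5; pos_y_3 = 10.5; pos_z_3 = 5; width_3 = 4.5; depth_3 = 4; pos_x_4 = 12; pos_y_4 = 13; pos_z_4 = 12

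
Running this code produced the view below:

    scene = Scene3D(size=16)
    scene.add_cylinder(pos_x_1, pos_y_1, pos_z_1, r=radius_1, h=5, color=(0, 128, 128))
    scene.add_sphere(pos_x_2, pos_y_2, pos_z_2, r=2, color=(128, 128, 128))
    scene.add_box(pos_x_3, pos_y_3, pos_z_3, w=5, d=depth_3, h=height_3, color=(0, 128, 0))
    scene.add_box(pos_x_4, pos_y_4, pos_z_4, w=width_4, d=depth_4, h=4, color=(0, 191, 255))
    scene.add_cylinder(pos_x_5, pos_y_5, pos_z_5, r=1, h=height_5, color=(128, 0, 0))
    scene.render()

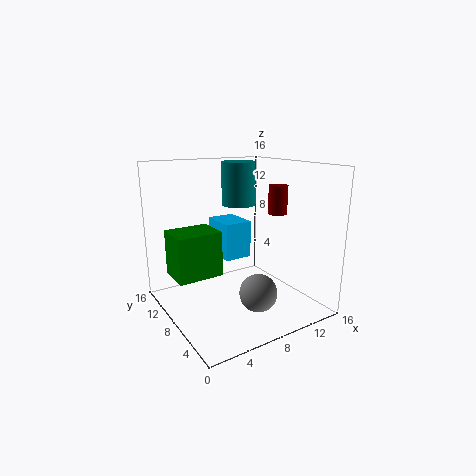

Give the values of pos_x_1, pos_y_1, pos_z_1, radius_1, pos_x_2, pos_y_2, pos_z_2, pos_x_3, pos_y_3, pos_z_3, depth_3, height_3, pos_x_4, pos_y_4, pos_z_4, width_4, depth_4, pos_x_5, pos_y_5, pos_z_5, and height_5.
pos_x_1 = 10
pos_y_1 = 11
pos_z_1 = 11
radius_1 = 2
pos_x_2 = 8
pos_y_2 = 4
pos_z_2 = 3
pos_x_3 = 1
pos_y_3 = 8
pos_z_3 = 4
depth_3 = 4
height_3 = 5
pos_x_4 = 6
pos_y_4 = 7
pos_z_4 = 6
width_4 = 3
depth_4 = 4
pos_x_5 = 11
pos_y_5 = 5
pos_z_5 = 11
height_5 = 3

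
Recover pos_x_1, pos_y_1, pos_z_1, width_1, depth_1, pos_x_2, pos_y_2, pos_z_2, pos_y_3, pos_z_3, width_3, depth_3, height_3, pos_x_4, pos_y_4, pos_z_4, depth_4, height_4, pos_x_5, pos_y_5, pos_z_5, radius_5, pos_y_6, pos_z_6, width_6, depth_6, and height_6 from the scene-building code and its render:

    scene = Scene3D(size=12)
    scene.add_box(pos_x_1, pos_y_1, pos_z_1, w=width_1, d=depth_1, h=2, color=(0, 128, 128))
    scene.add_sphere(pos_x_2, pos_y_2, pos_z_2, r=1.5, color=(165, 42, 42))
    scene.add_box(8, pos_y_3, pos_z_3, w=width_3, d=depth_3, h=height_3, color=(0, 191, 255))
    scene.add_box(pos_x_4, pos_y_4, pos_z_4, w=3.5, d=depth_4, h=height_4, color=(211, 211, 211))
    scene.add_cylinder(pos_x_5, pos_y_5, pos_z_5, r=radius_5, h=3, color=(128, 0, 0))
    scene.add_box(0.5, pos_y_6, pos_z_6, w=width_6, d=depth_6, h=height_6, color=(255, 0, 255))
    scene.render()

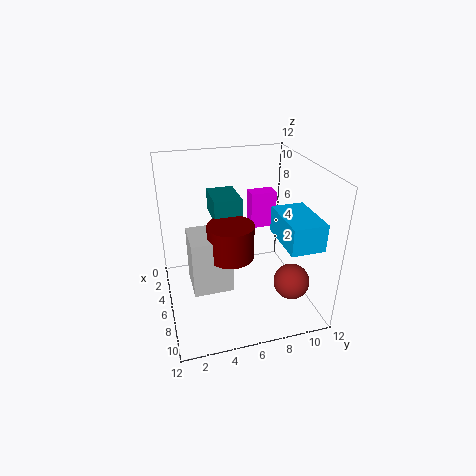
pos_x_1 = 0.5; pos_y_1 = 4.5; pos_z_1 = 6.5; width_1 = 3.5; depth_1 = 2.5; pos_x_2 = 8.5; pos_y_2 = 10; pos_z_2 = 2.5; pos_y_3 = 8; pos_z_3 = 7.5; width_3 = 4; depth_3 = 2.5; height_3 = 2; pos_x_4 = 3; pos_y_4 = 2; pos_z_4 = 1; depth_4 = 3.5; height_4 = 5; pos_x_5 = 5.5; pos_y_5 = 5.5; pos_z_5 = 4; radius_5 = 2; pos_y_6 = 8.5; pos_z_6 = 4.5; width_6 = 1.5; depth_6 = 2.5; height_6 = 3.5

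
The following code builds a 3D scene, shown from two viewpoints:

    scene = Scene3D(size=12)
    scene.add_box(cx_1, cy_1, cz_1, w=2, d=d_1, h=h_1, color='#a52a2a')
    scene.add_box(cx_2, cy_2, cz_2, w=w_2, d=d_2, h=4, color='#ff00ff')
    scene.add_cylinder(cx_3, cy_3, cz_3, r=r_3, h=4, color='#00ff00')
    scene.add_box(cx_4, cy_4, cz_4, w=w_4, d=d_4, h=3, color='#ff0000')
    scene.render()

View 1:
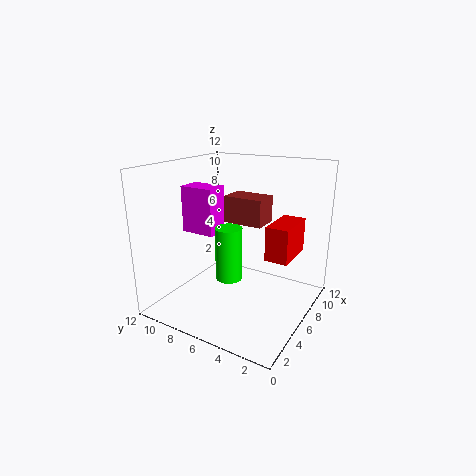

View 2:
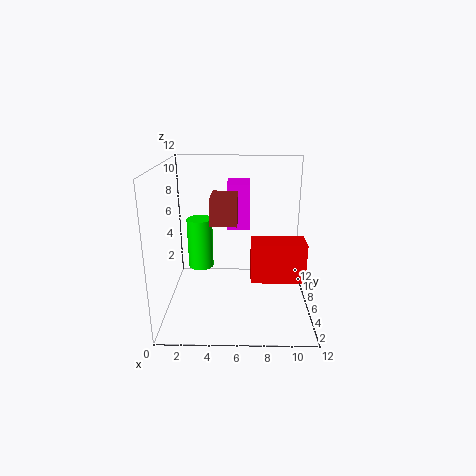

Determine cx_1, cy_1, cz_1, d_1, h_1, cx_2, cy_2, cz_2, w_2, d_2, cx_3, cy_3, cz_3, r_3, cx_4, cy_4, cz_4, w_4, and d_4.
cx_1 = 4
cy_1 = 3
cz_1 = 8
d_1 = 3
h_1 = 2
cx_2 = 5
cy_2 = 8
cz_2 = 6
w_2 = 2
d_2 = 3
cx_3 = 3
cy_3 = 5
cz_3 = 4
r_3 = 1
cx_4 = 7
cy_4 = 2
cz_4 = 4
w_4 = 4
d_4 = 2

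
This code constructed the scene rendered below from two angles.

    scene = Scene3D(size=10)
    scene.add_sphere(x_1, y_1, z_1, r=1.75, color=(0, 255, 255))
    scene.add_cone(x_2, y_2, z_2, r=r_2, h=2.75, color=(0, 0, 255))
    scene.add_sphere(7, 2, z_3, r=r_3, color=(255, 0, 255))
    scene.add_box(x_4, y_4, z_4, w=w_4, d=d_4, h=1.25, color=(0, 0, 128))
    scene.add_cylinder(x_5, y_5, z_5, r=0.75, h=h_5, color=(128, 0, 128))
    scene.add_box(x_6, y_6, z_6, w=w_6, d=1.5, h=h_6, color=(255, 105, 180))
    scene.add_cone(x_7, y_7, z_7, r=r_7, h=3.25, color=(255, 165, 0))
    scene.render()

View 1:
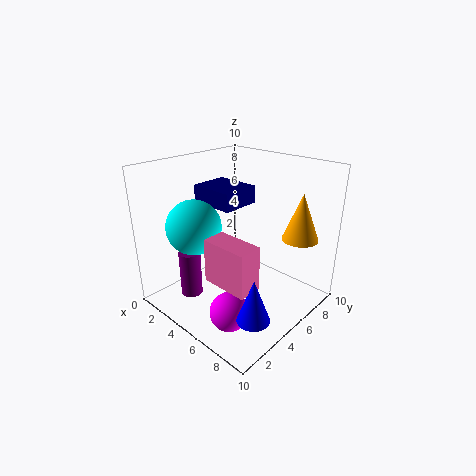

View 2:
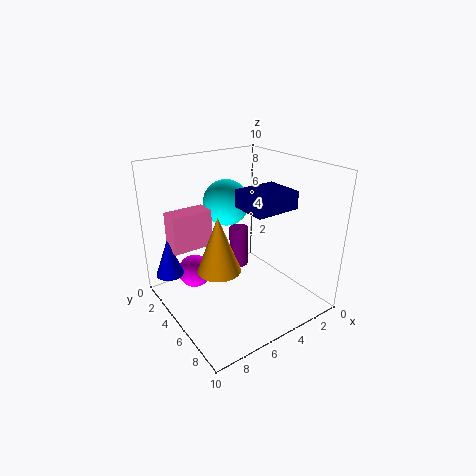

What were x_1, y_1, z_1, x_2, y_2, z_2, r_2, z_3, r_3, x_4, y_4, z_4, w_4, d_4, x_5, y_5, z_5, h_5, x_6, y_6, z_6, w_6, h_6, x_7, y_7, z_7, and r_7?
x_1 = 4; y_1 = 2; z_1 = 6.5; x_2 = 9; y_2 = 2; z_2 = 2; r_2 = 1; z_3 = 1.5; r_3 = 1.25; x_4 = 1.5; y_4 = 4.25; z_4 = 7; w_4 = 3.25; d_4 = 2.75; x_5 = 3; y_5 = 2.25; z_5 = 1; h_5 = 3.25; x_6 = 5.75; y_6 = 1.25; z_6 = 3.75; w_6 = 3; h_6 = 2.75; x_7 = 8.25; y_7 = 7.75; z_7 = 5; r_7 = 1.25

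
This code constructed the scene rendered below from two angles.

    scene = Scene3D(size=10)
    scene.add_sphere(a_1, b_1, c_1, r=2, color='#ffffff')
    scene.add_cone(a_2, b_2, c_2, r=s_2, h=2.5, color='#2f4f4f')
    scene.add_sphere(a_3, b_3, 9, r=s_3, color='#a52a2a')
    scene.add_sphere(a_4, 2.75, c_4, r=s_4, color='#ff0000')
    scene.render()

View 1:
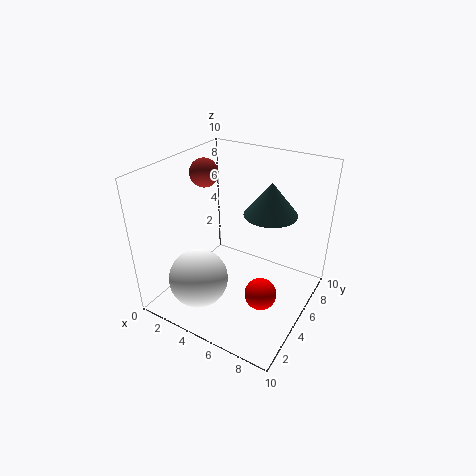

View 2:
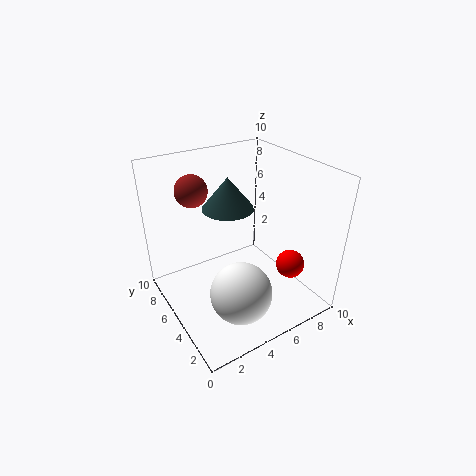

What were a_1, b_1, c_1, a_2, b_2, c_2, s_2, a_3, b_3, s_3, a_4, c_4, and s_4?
a_1 = 3.5, b_1 = 2.25, c_1 = 2.75, a_2 = 6, b_2 = 8, c_2 = 5.75, s_2 = 2, a_3 = 2, b_3 = 5.5, s_3 = 1, a_4 = 8, c_4 = 3, s_4 = 1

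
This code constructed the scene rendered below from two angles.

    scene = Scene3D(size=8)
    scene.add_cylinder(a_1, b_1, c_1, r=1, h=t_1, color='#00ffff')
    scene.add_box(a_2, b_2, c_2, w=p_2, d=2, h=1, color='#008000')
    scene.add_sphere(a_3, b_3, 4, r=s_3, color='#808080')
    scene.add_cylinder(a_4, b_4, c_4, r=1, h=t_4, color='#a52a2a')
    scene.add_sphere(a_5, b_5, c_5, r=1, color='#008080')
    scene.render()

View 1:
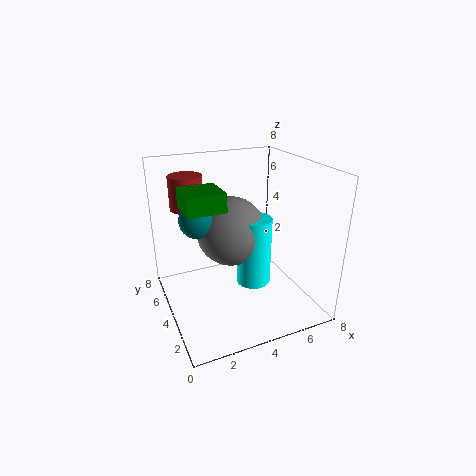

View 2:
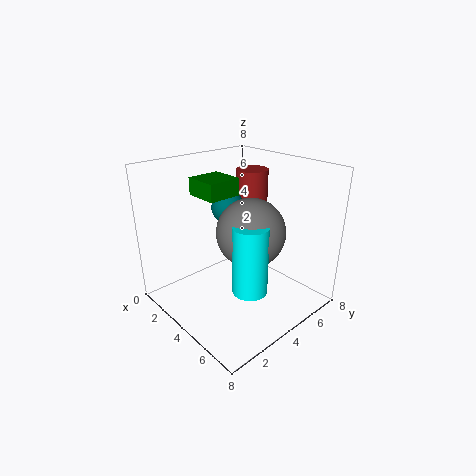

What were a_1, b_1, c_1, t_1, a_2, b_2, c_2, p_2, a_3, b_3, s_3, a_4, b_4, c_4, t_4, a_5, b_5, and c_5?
a_1 = 5, b_1 = 4, c_1 = 1, t_1 = 4, a_2 = 1, b_2 = 3, c_2 = 6, p_2 = 2, a_3 = 4, b_3 = 5, s_3 = 2, a_4 = 2, b_4 = 7, c_4 = 5, t_4 = 2, a_5 = 2, b_5 = 5, c_5 = 5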